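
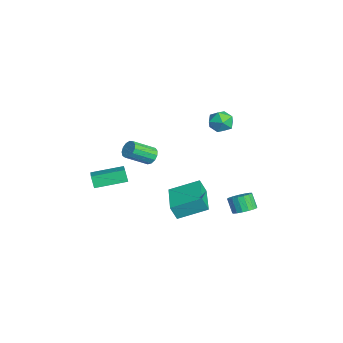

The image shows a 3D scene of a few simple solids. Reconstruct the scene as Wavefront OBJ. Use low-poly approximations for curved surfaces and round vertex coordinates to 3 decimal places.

v -4.318 -4.576 -2.443
v -4.707 -4.709 -1.688
v -4.313 -2.607 -2.092
v -4.703 -2.74 -1.338
v -2.517 -4.74 -1.542
v -2.907 -4.873 -0.788
v -2.513 -2.771 -1.192
v -2.902 -2.904 -0.437
v -2.273 2.448 3.646
v -1.814 3.153 3.781
v -1.266 1.687 4.199
v -0.807 2.392 4.334
v -1.518 2.254 4.783
v -2.14 2.724 4.44
v -0.94 2.116 3.54
v -1.562 2.586 3.197
v -0.99 2.947 3.715
v -1.348 3.033 4.483
v -1.732 1.807 3.497
v -2.09 1.893 4.265
v -1.842 3.969 -3.986
v -1.346 3.42 -3.816
v -1.901 3.201 -2.904
v -2.398 3.751 -3.074
v -1.205 3.716 -3.659
v -1.76 3.497 -2.747
v -1.21 4.071 -3.577
v -1.765 3.852 -2.665
v -1.36 4.402 -3.589
v -1.915 4.183 -2.677
v -1.621 4.634 -3.692
v -2.176 4.415 -2.779
v -1.932 4.714 -3.862
v -2.487 4.495 -2.95
v -2.223 4.623 -4.061
v -2.778 4.404 -3.148
v -2.427 4.383 -4.242
v -2.982 4.164 -3.33
v -2.496 4.048 -4.365
v -3.052 3.829 -3.453
v -2.417 3.695 -4.401
v -2.972 3.476 -3.489
v -2.205 3.405 -4.342
v -2.76 3.186 -3.43
v -1.911 3.244 -4.202
v -2.466 3.025 -3.289
v -1.601 3.249 -4.012
v -2.156 3.031 -3.099
v -1.488 -0.184 -2.375
v -1.52 -0.574 -1.444
v -1.276 1.583 -1.627
v -1.308 1.193 -0.696
v 0.688 -0.433 -2.404
v 0.656 -0.823 -1.473
v 0.9 1.334 -1.656
v 0.868 0.944 -0.725
v -2.484 -1.446 0.889
v -2.038 -1.142 1.194
v -1.75 -2.47 2.095
v -2.196 -2.774 1.791
v -2.334 -1.086 1.371
v -2.045 -2.414 2.273
v -2.678 -1.145 1.396
v -2.389 -2.472 2.297
v -2.96 -1.299 1.259
v -2.671 -2.626 2.16
v -3.091 -1.5 1.005
v -2.802 -2.827 1.906
v -3.03 -1.684 0.715
v -2.741 -3.011 1.616
v -2.795 -1.792 0.479
v -2.507 -3.12 1.381
v -2.462 -1.791 0.375
v -2.173 -3.118 1.276
v -2.136 -1.68 0.433
v -1.847 -3.008 1.334
v -1.92 -1.495 0.637
v -1.632 -2.823 1.538
v -1.884 -1.295 0.92
v -1.595 -2.622 1.821
f 2 4 1
f 5 2 1
f 1 4 3
f 3 5 1
f 2 8 4
f 6 2 5
f 6 8 2
f 4 8 3
f 7 5 3
f 3 8 7
f 7 6 5
f 8 6 7
f 9 20 14
f 9 14 10
f 9 10 16
f 9 16 19
f 9 19 20
f 10 14 18
f 14 20 13
f 20 19 11
f 19 16 15
f 16 10 17
f 12 18 13
f 12 13 11
f 12 11 15
f 12 15 17
f 12 17 18
f 13 18 14
f 11 13 20
f 15 11 19
f 17 15 16
f 18 17 10
f 22 21 25
f 22 25 23
f 23 25 26
f 23 26 24
f 25 21 27
f 25 27 26
f 26 27 28
f 26 28 24
f 27 21 29
f 27 29 28
f 28 29 30
f 28 30 24
f 29 21 31
f 29 31 30
f 30 31 32
f 30 32 24
f 31 21 33
f 31 33 32
f 32 33 34
f 32 34 24
f 33 21 35
f 33 35 34
f 34 35 36
f 34 36 24
f 35 21 37
f 35 37 36
f 36 37 38
f 36 38 24
f 37 21 39
f 37 39 38
f 38 39 40
f 38 40 24
f 39 21 41
f 39 41 40
f 40 41 42
f 40 42 24
f 41 21 43
f 41 43 42
f 42 43 44
f 42 44 24
f 43 21 45
f 43 45 44
f 44 45 46
f 44 46 24
f 45 21 47
f 45 47 46
f 46 47 48
f 46 48 24
f 47 21 22
f 47 22 48
f 48 22 23
f 48 23 24
f 50 52 49
f 53 50 49
f 49 52 51
f 51 53 49
f 50 56 52
f 54 50 53
f 54 56 50
f 52 56 51
f 55 53 51
f 51 56 55
f 55 54 53
f 56 54 55
f 58 57 61
f 58 61 59
f 59 61 62
f 59 62 60
f 61 57 63
f 61 63 62
f 62 63 64
f 62 64 60
f 63 57 65
f 63 65 64
f 64 65 66
f 64 66 60
f 65 57 67
f 65 67 66
f 66 67 68
f 66 68 60
f 67 57 69
f 67 69 68
f 68 69 70
f 68 70 60
f 69 57 71
f 69 71 70
f 70 71 72
f 70 72 60
f 71 57 73
f 71 73 72
f 72 73 74
f 72 74 60
f 73 57 75
f 73 75 74
f 74 75 76
f 74 76 60
f 75 57 77
f 75 77 76
f 76 77 78
f 76 78 60
f 77 57 79
f 77 79 78
f 78 79 80
f 78 80 60
f 79 57 58
f 79 58 80
f 80 58 59
f 80 59 60



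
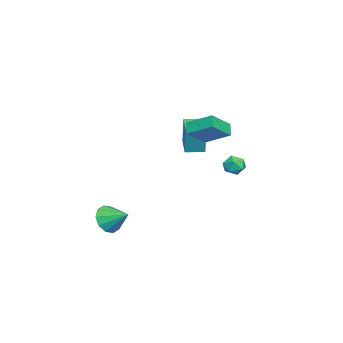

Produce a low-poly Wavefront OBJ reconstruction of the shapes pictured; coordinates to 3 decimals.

v -3.45 -0.131 1.473
v -3.119 0.015 3.379
v -3.863 0.974 1.46
v -3.533 1.12 3.366
v -1.967 0.42 1.174
v -1.637 0.566 3.08
v -2.381 1.525 1.161
v -2.05 1.671 3.067
v -0.401 2.05 2.666
v -1.033 1.846 3.289
v -0.115 3.613 3.467
v -0.747 3.41 4.09
v 0.827 1.31 3.67
v 0.195 1.107 4.293
v 1.113 2.874 4.471
v 0.481 2.67 5.094
v 0.661 -3.38 -3.597
v 1.485 -3.305 -4.243
v 1.099 -2.04 -2.883
v 0.986 -2.995 -4.518
v 0.362 -2.832 -4.442
v -0.147 -2.878 -4.042
v -0.348 -3.116 -3.473
v -0.163 -3.455 -2.951
v 0.336 -3.765 -2.676
v 0.96 -3.928 -2.753
v 1.469 -3.881 -3.152
v 1.67 -3.643 -3.721
v -1.246 4.224 0.647
v -0.499 4.221 0.766
v -1.301 3.039 0.954
v -0.554 3.036 1.073
v -1.009 3.419 1.54
v -0.976 4.152 1.35
v -0.824 3.108 0.37
v -0.791 3.841 0.18
v -0.238 3.531 0.595
v -0.352 3.723 1.318
v -1.448 3.537 0.402
v -1.562 3.729 1.125
f 2 4 1
f 5 2 1
f 1 4 3
f 3 5 1
f 2 8 4
f 6 2 5
f 6 8 2
f 4 8 3
f 7 5 3
f 3 8 7
f 7 6 5
f 8 6 7
f 10 12 9
f 13 10 9
f 9 12 11
f 11 13 9
f 10 16 12
f 14 10 13
f 14 16 10
f 12 16 11
f 15 13 11
f 11 16 15
f 15 14 13
f 16 14 15
f 18 17 20
f 18 20 19
f 20 17 21
f 20 21 19
f 21 17 22
f 21 22 19
f 22 17 23
f 22 23 19
f 23 17 24
f 23 24 19
f 24 17 25
f 24 25 19
f 25 17 26
f 25 26 19
f 26 17 27
f 26 27 19
f 27 17 28
f 27 28 19
f 28 17 18
f 28 18 19
f 29 40 34
f 29 34 30
f 29 30 36
f 29 36 39
f 29 39 40
f 30 34 38
f 34 40 33
f 40 39 31
f 39 36 35
f 36 30 37
f 32 38 33
f 32 33 31
f 32 31 35
f 32 35 37
f 32 37 38
f 33 38 34
f 31 33 40
f 35 31 39
f 37 35 36
f 38 37 30



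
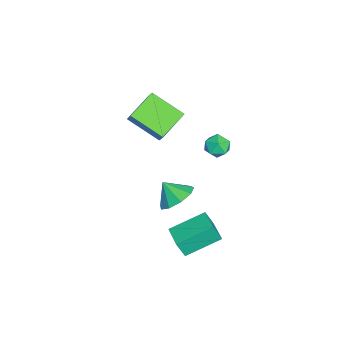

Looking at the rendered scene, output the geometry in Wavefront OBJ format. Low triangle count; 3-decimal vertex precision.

v -2.321 -1.227 0.738
v -3.78 -0.287 1.485
v -1.703 0.561 -0.305
v -3.163 1.501 0.442
v -1.697 -0.941 1.598
v -3.157 -0.001 2.345
v -1.08 0.847 0.555
v -2.539 1.787 1.302
v 2.197 1.986 -4.957
v 2.321 1.551 -3.9
v 1.36 3.781 -4.121
v 1.484 3.347 -3.064
v 3.496 2.553 -4.876
v 3.62 2.119 -3.819
v 2.659 4.349 -4.04
v 2.783 3.914 -2.983
v 1.895 4.593 3.408
v 2.39 4.051 3.633
v 1.53 3.869 2.467
v 2.025 3.327 2.692
v 1.409 3.487 3.121
v 1.635 3.934 3.703
v 2.285 3.986 2.397
v 2.511 4.433 2.979
v 2.631 3.676 3.008
v 2.089 3.367 3.456
v 1.831 4.553 2.644
v 1.289 4.244 3.092
v 3.186 2.089 -0.265
v 4.052 2.407 0.278
v 2.894 1.331 0.645
v 3.48 2.831 0.447
v 2.771 2.908 0.283
v 2.256 2.602 -0.137
v 2.176 2.056 -0.617
v 2.569 1.525 -0.933
v 3.251 1.258 -0.936
v 3.902 1.38 -0.625
v 4.218 1.834 -0.146
f 2 4 1
f 5 2 1
f 1 4 3
f 3 5 1
f 2 8 4
f 6 2 5
f 6 8 2
f 4 8 3
f 7 5 3
f 3 8 7
f 7 6 5
f 8 6 7
f 10 12 9
f 13 10 9
f 9 12 11
f 11 13 9
f 10 16 12
f 14 10 13
f 14 16 10
f 12 16 11
f 15 13 11
f 11 16 15
f 15 14 13
f 16 14 15
f 17 28 22
f 17 22 18
f 17 18 24
f 17 24 27
f 17 27 28
f 18 22 26
f 22 28 21
f 28 27 19
f 27 24 23
f 24 18 25
f 20 26 21
f 20 21 19
f 20 19 23
f 20 23 25
f 20 25 26
f 21 26 22
f 19 21 28
f 23 19 27
f 25 23 24
f 26 25 18
f 30 29 32
f 30 32 31
f 32 29 33
f 32 33 31
f 33 29 34
f 33 34 31
f 34 29 35
f 34 35 31
f 35 29 36
f 35 36 31
f 36 29 37
f 36 37 31
f 37 29 38
f 37 38 31
f 38 29 39
f 38 39 31
f 39 29 30
f 39 30 31



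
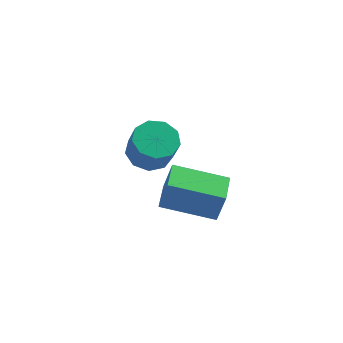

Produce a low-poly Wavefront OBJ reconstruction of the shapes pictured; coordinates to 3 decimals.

v 0.392 1.6 -0.954
v 0.903 1.001 -1.324
v 1.139 0.48 -0.157
v 0.628 1.08 0.214
v 1.224 1.48 -1.176
v 1.46 0.959 -0.009
v 1.157 2.014 -0.924
v 1.393 1.493 0.244
v 0.731 2.355 -0.685
v 0.967 1.834 0.482
v 0.147 2.343 -0.573
v 0.383 1.822 0.595
v -0.323 1.984 -0.638
v -0.087 1.463 0.529
v -0.458 1.445 -0.851
v -0.222 0.924 0.316
v -0.195 0.979 -1.112
v 0.041 0.458 0.055
v 0.342 0.804 -1.299
v 0.578 0.283 -0.132
v 0.528 -2.907 0.259
v 0.819 -2.987 1.472
v 0.74 -1.787 0.282
v 1.031 -1.867 1.495
v 2.409 -3.253 -0.215
v 2.7 -3.333 0.998
v 2.621 -2.133 -0.192
v 2.912 -2.213 1.021
f 2 1 5
f 2 5 3
f 3 5 6
f 3 6 4
f 5 1 7
f 5 7 6
f 6 7 8
f 6 8 4
f 7 1 9
f 7 9 8
f 8 9 10
f 8 10 4
f 9 1 11
f 9 11 10
f 10 11 12
f 10 12 4
f 11 1 13
f 11 13 12
f 12 13 14
f 12 14 4
f 13 1 15
f 13 15 14
f 14 15 16
f 14 16 4
f 15 1 17
f 15 17 16
f 16 17 18
f 16 18 4
f 17 1 19
f 17 19 18
f 18 19 20
f 18 20 4
f 19 1 2
f 19 2 20
f 20 2 3
f 20 3 4
f 22 24 21
f 25 22 21
f 21 24 23
f 23 25 21
f 22 28 24
f 26 22 25
f 26 28 22
f 24 28 23
f 27 25 23
f 23 28 27
f 27 26 25
f 28 26 27



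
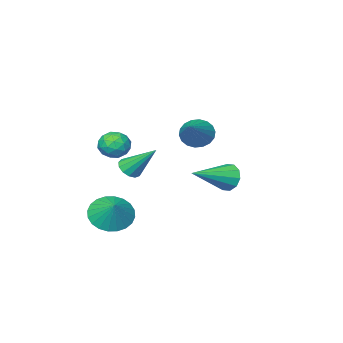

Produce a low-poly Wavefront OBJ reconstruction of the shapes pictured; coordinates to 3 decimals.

v 0.869 0.885 -1.591
v 1.439 0.881 -1.372
v 0.371 2.095 -0.269
v 1.427 1.132 -1.606
v 1.238 1.305 -1.836
v 0.932 1.345 -1.988
v 0.606 1.239 -2.013
v 0.364 1.02 -1.905
v 0.282 0.759 -1.697
v 0.386 0.538 -1.456
v 0.644 0.427 -1.257
v 0.973 0.462 -1.165
v 1.27 0.631 -1.208
v -3.712 2.052 -2.965
v -3.461 2.454 -3.585
v -1.688 1.948 -2.215
v -3.573 2.77 -3.238
v -3.738 2.811 -2.787
v -3.893 2.563 -2.404
v -3.978 2.12 -2.235
v -3.962 1.651 -2.345
v -3.85 1.335 -2.691
v -3.685 1.293 -3.142
v -3.53 1.541 -3.525
v -3.445 1.985 -3.694
v -0.849 3.333 0.784
v -0.35 3.275 0.187
v 0.569 4.507 1.856
v -0.529 3.562 0.11
v -0.772 3.804 0.167
v -1.03 3.952 0.346
v -1.252 3.977 0.611
v -1.394 3.875 0.911
v -1.428 3.666 1.186
v -1.348 3.39 1.381
v -1.168 3.103 1.458
v -0.925 2.862 1.401
v -0.667 2.714 1.223
v -0.445 2.688 0.957
v -0.303 2.79 0.657
v -0.269 3 0.383
v 2.2 1.317 -3.809
v 3.019 1.536 -4.394
v 2.62 2.143 -2.911
v 2.755 1.811 -4.523
v 2.406 2.01 -4.543
v 2.027 2.104 -4.451
v 1.673 2.078 -4.261
v 1.4 1.937 -4.003
v 1.248 1.701 -3.715
v 1.241 1.407 -3.442
v 1.38 1.099 -3.224
v 1.644 0.824 -3.095
v 1.993 0.625 -3.075
v 2.372 0.531 -3.167
v 2.726 0.557 -3.356
v 2.999 0.698 -3.615
v 3.151 0.934 -3.903
v 3.158 1.228 -4.176
v 2.067 2.136 -0.083
v 2.441 2.619 0.365
v 2.439 1.201 0.615
v 2.813 1.684 1.063
v 2.056 1.683 1.055
v 1.826 2.261 0.624
v 3.054 1.559 0.356
v 2.824 2.137 -0.075
v 3.051 2.262 0.636
v 2.434 2.339 1.068
v 2.446 1.481 -0.088
v 1.829 1.558 0.344
v 2.221 2.46 0.08
v 2.659 1.36 0.9
v 2.214 1.36 0.896
v 2.434 1.643 1.159
v 1.86 2.249 0.232
v 2.079 2.533 0.496
v 1.853 1.983 0.901
v 2.801 1.287 0.484
v 3.02 1.571 0.748
v 2.446 2.177 -0.179
v 2.666 2.46 0.084
v 3.027 1.837 0.079
v 2.799 2.534 0.503
v 3.018 1.984 0.913
v 3.16 1.911 0.497
v 3.025 2.251 0.244
v 2.437 2.579 0.757
v 2.656 2.029 1.167
v 2.211 2.028 1.162
v 2.075 2.368 0.909
v 2.795 2.369 0.916
v 2.224 1.791 -0.187
v 2.443 1.241 0.223
v 2.805 1.452 0.071
v 2.669 1.792 -0.182
v 1.862 1.836 0.067
v 2.081 1.286 0.477
v 1.855 1.569 0.736
v 1.72 1.909 0.483
v 2.085 1.451 0.064
f 2 1 4
f 2 4 3
f 4 1 5
f 4 5 3
f 5 1 6
f 5 6 3
f 6 1 7
f 6 7 3
f 7 1 8
f 7 8 3
f 8 1 9
f 8 9 3
f 9 1 10
f 9 10 3
f 10 1 11
f 10 11 3
f 11 1 12
f 11 12 3
f 12 1 13
f 12 13 3
f 13 1 2
f 13 2 3
f 15 14 17
f 15 17 16
f 17 14 18
f 17 18 16
f 18 14 19
f 18 19 16
f 19 14 20
f 19 20 16
f 20 14 21
f 20 21 16
f 21 14 22
f 21 22 16
f 22 14 23
f 22 23 16
f 23 14 24
f 23 24 16
f 24 14 25
f 24 25 16
f 25 14 15
f 25 15 16
f 27 26 29
f 27 29 28
f 29 26 30
f 29 30 28
f 30 26 31
f 30 31 28
f 31 26 32
f 31 32 28
f 32 26 33
f 32 33 28
f 33 26 34
f 33 34 28
f 34 26 35
f 34 35 28
f 35 26 36
f 35 36 28
f 36 26 37
f 36 37 28
f 37 26 38
f 37 38 28
f 38 26 39
f 38 39 28
f 39 26 40
f 39 40 28
f 40 26 41
f 40 41 28
f 41 26 27
f 41 27 28
f 43 42 45
f 43 45 44
f 45 42 46
f 45 46 44
f 46 42 47
f 46 47 44
f 47 42 48
f 47 48 44
f 48 42 49
f 48 49 44
f 49 42 50
f 49 50 44
f 50 42 51
f 50 51 44
f 51 42 52
f 51 52 44
f 52 42 53
f 52 53 44
f 53 42 54
f 53 54 44
f 54 42 55
f 54 55 44
f 55 42 56
f 55 56 44
f 56 42 57
f 56 57 44
f 57 42 58
f 57 58 44
f 58 42 59
f 58 59 44
f 59 42 43
f 59 43 44
f 60 97 76
f 97 71 100
f 76 100 65
f 97 100 76
f 60 76 72
f 76 65 77
f 72 77 61
f 76 77 72
f 60 72 81
f 72 61 82
f 81 82 67
f 72 82 81
f 60 81 93
f 81 67 96
f 93 96 70
f 81 96 93
f 60 93 97
f 93 70 101
f 97 101 71
f 93 101 97
f 61 77 88
f 77 65 91
f 88 91 69
f 77 91 88
f 65 100 78
f 100 71 99
f 78 99 64
f 100 99 78
f 71 101 98
f 101 70 94
f 98 94 62
f 101 94 98
f 70 96 95
f 96 67 83
f 95 83 66
f 96 83 95
f 67 82 87
f 82 61 84
f 87 84 68
f 82 84 87
f 63 89 75
f 89 69 90
f 75 90 64
f 89 90 75
f 63 75 73
f 75 64 74
f 73 74 62
f 75 74 73
f 63 73 80
f 73 62 79
f 80 79 66
f 73 79 80
f 63 80 85
f 80 66 86
f 85 86 68
f 80 86 85
f 63 85 89
f 85 68 92
f 89 92 69
f 85 92 89
f 64 90 78
f 90 69 91
f 78 91 65
f 90 91 78
f 62 74 98
f 74 64 99
f 98 99 71
f 74 99 98
f 66 79 95
f 79 62 94
f 95 94 70
f 79 94 95
f 68 86 87
f 86 66 83
f 87 83 67
f 86 83 87
f 69 92 88
f 92 68 84
f 88 84 61
f 92 84 88



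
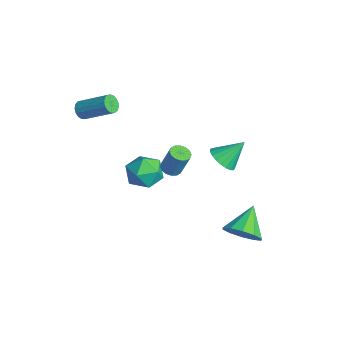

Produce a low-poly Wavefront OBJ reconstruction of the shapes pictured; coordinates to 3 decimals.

v -2.801 -3.442 1.42
v -2.388 -3.589 1.158
v -1.426 -2.484 2.059
v -1.839 -2.338 2.32
v -2.478 -3.404 1.027
v -1.516 -2.299 1.928
v -2.642 -3.227 0.986
v -1.679 -2.123 1.886
v -2.842 -3.1 1.044
v -1.88 -1.995 1.944
v -3.033 -3.052 1.188
v -2.07 -1.947 2.088
v -3.171 -3.093 1.385
v -2.208 -1.988 2.286
v -3.224 -3.214 1.59
v -2.261 -2.109 2.491
v -3.18 -3.387 1.756
v -2.218 -2.282 2.657
v -3.05 -3.573 1.845
v -2.087 -2.468 2.746
v -2.862 -3.729 1.837
v -1.9 -2.624 2.738
v -2.661 -3.82 1.733
v -1.699 -2.715 2.633
v -2.492 -3.824 1.557
v -1.529 -2.719 2.458
v -2.393 -3.741 1.35
v -1.431 -2.636 2.25
v -0.757 2.565 -2.145
v -0.093 2.233 -1.873
v -0.663 3.595 -1.115
v 0.023 2.445 -2.096
v 0.004 2.678 -2.327
v -0.147 2.891 -2.527
v -0.403 3.048 -2.66
v -0.72 3.121 -2.705
v -1.043 3.098 -2.653
v -1.317 2.982 -2.512
v -1.494 2.795 -2.309
v -1.544 2.568 -2.077
v -1.457 2.34 -1.857
v -1.249 2.151 -1.686
v -0.956 2.033 -1.595
v -0.629 2.008 -1.599
v -0.323 2.079 -1.698
v 0.287 -0.279 -1.078
v 0.625 0.059 -1.256
v 0.951 0.396 -0.001
v 0.613 0.059 0.178
v 0.399 0.194 -1.234
v 0.725 0.531 0.021
v 0.143 0.202 -1.169
v 0.469 0.539 0.086
v -0.074 0.081 -1.08
v 0.252 0.419 0.175
v -0.195 -0.136 -0.991
v 0.131 0.202 0.264
v -0.186 -0.391 -0.924
v 0.14 -0.054 0.331
v -0.051 -0.616 -0.899
v 0.275 -0.279 0.356
v 0.175 -0.751 -0.921
v 0.501 -0.414 0.334
v 0.431 -0.759 -0.986
v 0.757 -0.422 0.269
v 0.648 -0.639 -1.075
v 0.974 -0.301 0.18
v 0.769 -0.422 -1.164
v 1.095 -0.084 0.091
v 0.76 -0.166 -1.231
v 1.086 0.171 0.024
v 3.497 1.941 -3.687
v 4.244 2.232 -3.177
v 2.523 2.839 -2.773
v 4.172 2.607 -3.622
v 3.842 2.728 -4.093
v 3.38 2.547 -4.408
v 2.964 2.136 -4.448
v 2.751 1.65 -4.197
v 2.823 1.275 -3.751
v 3.153 1.154 -3.28
v 3.615 1.334 -2.965
v 4.031 1.746 -2.925
v -1.871 0.087 -3.746
v -1.499 -0.296 -2.889
v -2.941 -1.144 -3.831
v -2.569 -1.527 -2.974
v -3.089 -0.662 -2.957
v -2.428 0.099 -2.904
v -2.012 -1.539 -3.816
v -1.351 -0.778 -3.763
v -1.586 -1.301 -2.932
v -2.252 -0.758 -2.401
v -2.188 -0.682 -4.319
v -2.854 -0.139 -3.788
f 2 1 5
f 2 5 3
f 3 5 6
f 3 6 4
f 5 1 7
f 5 7 6
f 6 7 8
f 6 8 4
f 7 1 9
f 7 9 8
f 8 9 10
f 8 10 4
f 9 1 11
f 9 11 10
f 10 11 12
f 10 12 4
f 11 1 13
f 11 13 12
f 12 13 14
f 12 14 4
f 13 1 15
f 13 15 14
f 14 15 16
f 14 16 4
f 15 1 17
f 15 17 16
f 16 17 18
f 16 18 4
f 17 1 19
f 17 19 18
f 18 19 20
f 18 20 4
f 19 1 21
f 19 21 20
f 20 21 22
f 20 22 4
f 21 1 23
f 21 23 22
f 22 23 24
f 22 24 4
f 23 1 25
f 23 25 24
f 24 25 26
f 24 26 4
f 25 1 27
f 25 27 26
f 26 27 28
f 26 28 4
f 27 1 2
f 27 2 28
f 28 2 3
f 28 3 4
f 30 29 32
f 30 32 31
f 32 29 33
f 32 33 31
f 33 29 34
f 33 34 31
f 34 29 35
f 34 35 31
f 35 29 36
f 35 36 31
f 36 29 37
f 36 37 31
f 37 29 38
f 37 38 31
f 38 29 39
f 38 39 31
f 39 29 40
f 39 40 31
f 40 29 41
f 40 41 31
f 41 29 42
f 41 42 31
f 42 29 43
f 42 43 31
f 43 29 44
f 43 44 31
f 44 29 45
f 44 45 31
f 45 29 30
f 45 30 31
f 47 46 50
f 47 50 48
f 48 50 51
f 48 51 49
f 50 46 52
f 50 52 51
f 51 52 53
f 51 53 49
f 52 46 54
f 52 54 53
f 53 54 55
f 53 55 49
f 54 46 56
f 54 56 55
f 55 56 57
f 55 57 49
f 56 46 58
f 56 58 57
f 57 58 59
f 57 59 49
f 58 46 60
f 58 60 59
f 59 60 61
f 59 61 49
f 60 46 62
f 60 62 61
f 61 62 63
f 61 63 49
f 62 46 64
f 62 64 63
f 63 64 65
f 63 65 49
f 64 46 66
f 64 66 65
f 65 66 67
f 65 67 49
f 66 46 68
f 66 68 67
f 67 68 69
f 67 69 49
f 68 46 70
f 68 70 69
f 69 70 71
f 69 71 49
f 70 46 47
f 70 47 71
f 71 47 48
f 71 48 49
f 73 72 75
f 73 75 74
f 75 72 76
f 75 76 74
f 76 72 77
f 76 77 74
f 77 72 78
f 77 78 74
f 78 72 79
f 78 79 74
f 79 72 80
f 79 80 74
f 80 72 81
f 80 81 74
f 81 72 82
f 81 82 74
f 82 72 83
f 82 83 74
f 83 72 73
f 83 73 74
f 84 95 89
f 84 89 85
f 84 85 91
f 84 91 94
f 84 94 95
f 85 89 93
f 89 95 88
f 95 94 86
f 94 91 90
f 91 85 92
f 87 93 88
f 87 88 86
f 87 86 90
f 87 90 92
f 87 92 93
f 88 93 89
f 86 88 95
f 90 86 94
f 92 90 91
f 93 92 85



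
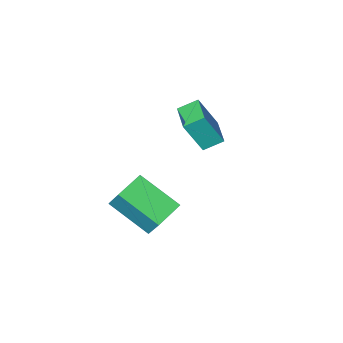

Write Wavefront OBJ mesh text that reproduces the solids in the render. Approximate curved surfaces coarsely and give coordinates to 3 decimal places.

v -2.67 0.333 -2.043
v -1.935 0.019 -0.531
v -2.065 1.64 -2.065
v -1.33 1.326 -0.554
v -1.91 -0.026 -2.486
v -1.175 -0.34 -0.975
v -1.305 1.281 -2.509
v -0.57 0.967 -0.997
v 2.504 1.944 -2.39
v 2.512 2.649 -1.383
v 1.73 3.475 -3.456
v 1.738 4.181 -2.448
v 3.742 2.359 -2.692
v 3.75 3.065 -1.684
v 2.968 3.891 -3.757
v 2.976 4.596 -2.75
f 2 4 1
f 5 2 1
f 1 4 3
f 3 5 1
f 2 8 4
f 6 2 5
f 6 8 2
f 4 8 3
f 7 5 3
f 3 8 7
f 7 6 5
f 8 6 7
f 10 12 9
f 13 10 9
f 9 12 11
f 11 13 9
f 10 16 12
f 14 10 13
f 14 16 10
f 12 16 11
f 15 13 11
f 11 16 15
f 15 14 13
f 16 14 15



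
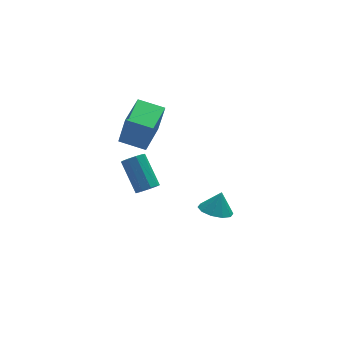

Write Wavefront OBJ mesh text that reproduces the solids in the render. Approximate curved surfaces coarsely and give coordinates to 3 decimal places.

v 3.161 1.363 -3.531
v 3.658 2.161 -3.901
v 3.599 1.657 -2.309
v 3.085 2.348 -3.74
v 2.54 2.159 -3.5
v 2.233 1.666 -3.271
v 2.281 1.057 -3.142
v 2.665 0.565 -3.161
v 3.238 0.378 -3.321
v 3.782 0.567 -3.561
v 4.089 1.06 -3.79
v 4.042 1.669 -3.92
v -1.051 -0.086 0.713
v -0.376 -0.041 0.846
v -0.753 1.51 2.24
v -1.429 1.466 2.107
v -0.49 0.249 0.492
v -0.867 1.801 1.886
v -0.867 0.383 0.241
v -1.244 1.934 1.636
v -1.33 0.297 0.211
v -1.708 1.849 1.606
v -1.663 0.032 0.416
v -2.04 1.584 1.811
v -1.71 -0.288 0.759
v -2.087 1.264 2.154
v -1.448 -0.513 1.081
v -1.825 1.038 2.476
v -1.001 -0.539 1.23
v -1.378 1.012 2.625
v -0.578 -0.352 1.137
v -0.955 1.199 2.532
v -2.035 2.101 3.119
v -1.707 1.839 5.033
v -0.888 3.836 3.159
v -0.56 3.574 5.074
v -0.76 1.266 2.786
v -0.432 1.004 4.701
v 0.387 3.001 2.827
v 0.715 2.739 4.741
f 2 1 4
f 2 4 3
f 4 1 5
f 4 5 3
f 5 1 6
f 5 6 3
f 6 1 7
f 6 7 3
f 7 1 8
f 7 8 3
f 8 1 9
f 8 9 3
f 9 1 10
f 9 10 3
f 10 1 11
f 10 11 3
f 11 1 12
f 11 12 3
f 12 1 2
f 12 2 3
f 14 13 17
f 14 17 15
f 15 17 18
f 15 18 16
f 17 13 19
f 17 19 18
f 18 19 20
f 18 20 16
f 19 13 21
f 19 21 20
f 20 21 22
f 20 22 16
f 21 13 23
f 21 23 22
f 22 23 24
f 22 24 16
f 23 13 25
f 23 25 24
f 24 25 26
f 24 26 16
f 25 13 27
f 25 27 26
f 26 27 28
f 26 28 16
f 27 13 29
f 27 29 28
f 28 29 30
f 28 30 16
f 29 13 31
f 29 31 30
f 30 31 32
f 30 32 16
f 31 13 14
f 31 14 32
f 32 14 15
f 32 15 16
f 34 36 33
f 37 34 33
f 33 36 35
f 35 37 33
f 34 40 36
f 38 34 37
f 38 40 34
f 36 40 35
f 39 37 35
f 35 40 39
f 39 38 37
f 40 38 39



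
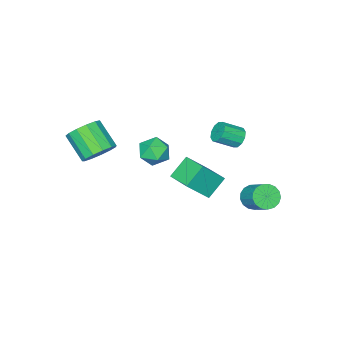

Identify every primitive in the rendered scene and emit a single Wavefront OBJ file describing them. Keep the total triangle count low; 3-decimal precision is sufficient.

v 0.232 -2.663 0.09
v 0.798 -3.054 0.885
v -1.178 -2.786 1.035
v -0.612 -3.177 1.83
v -0.497 -2.171 1.547
v 0.375 -2.095 0.963
v -0.755 -3.745 0.957
v 0.117 -3.669 0.373
v 0.189 -3.723 1.421
v 0.348 -2.75 1.785
v -0.728 -3.09 0.135
v -0.569 -2.117 0.499
v -3.688 0.268 1.968
v -3.315 0.883 2.001
v -2.298 0.227 2.725
v -2.672 -0.388 2.692
v -3.581 0.864 2.357
v -2.564 0.208 3.081
v -3.888 0.618 2.565
v -2.871 -0.039 3.289
v -4.118 0.238 2.545
v -3.102 -0.419 3.269
v -4.185 -0.131 2.304
v -3.168 -0.787 3.028
v -4.062 -0.347 1.935
v -3.045 -1.003 2.659
v -3.796 -0.328 1.579
v -2.779 -0.984 2.303
v -3.489 -0.081 1.371
v -2.472 -0.738 2.095
v -3.258 0.299 1.391
v -2.242 -0.358 2.115
v -3.192 0.667 1.632
v -2.175 0.011 2.356
v 4.022 -2.858 3.138
v 5.079 -2.838 3.303
v 4.915 -4.322 4.527
v 3.858 -4.342 4.362
v 4.835 -2.471 3.715
v 4.672 -3.955 4.939
v 4.334 -2.228 3.944
v 4.17 -3.711 5.168
v 3.733 -2.184 3.917
v 3.57 -3.667 5.141
v 3.224 -2.354 3.643
v 3.061 -3.838 4.866
v 2.968 -2.685 3.208
v 2.805 -4.168 4.432
v 3.047 -3.07 2.751
v 2.884 -4.554 3.975
v 3.435 -3.388 2.417
v 3.272 -4.872 3.641
v 4.009 -3.538 2.312
v 3.846 -5.022 3.536
v 4.588 -3.472 2.469
v 4.425 -4.956 3.693
v 4.986 -3.211 2.839
v 4.823 -4.695 4.063
v -3.163 2.036 -1.927
v -2.582 1.535 -1.538
v -2.156 2.863 -0.465
v -2.737 3.364 -0.853
v -2.37 1.714 -1.843
v -1.944 3.042 -0.769
v -2.34 1.966 -2.167
v -1.914 3.294 -1.093
v -2.499 2.234 -2.436
v -2.073 3.562 -1.362
v -2.809 2.457 -2.588
v -2.383 3.785 -1.515
v -3.201 2.583 -2.589
v -2.775 3.911 -1.516
v -3.584 2.584 -2.438
v -3.158 3.912 -1.365
v -3.871 2.46 -2.17
v -3.445 3.788 -1.097
v -3.995 2.238 -1.846
v -3.569 3.566 -0.773
v -3.929 1.97 -1.541
v -3.503 3.298 -0.468
v -3.687 1.717 -1.324
v -3.261 3.045 -0.251
v -3.326 1.537 -1.245
v -2.899 2.865 -0.172
v -2.927 1.472 -1.322
v -2.5 2.8 -0.249
v 0.545 0.815 0.339
v -0.61 0.893 1.37
v 0.861 2.376 0.574
v -0.294 2.454 1.605
v 1.794 0.346 1.775
v 0.639 0.424 2.806
v 2.11 1.907 2.01
v 0.955 1.985 3.041
f 1 12 6
f 1 6 2
f 1 2 8
f 1 8 11
f 1 11 12
f 2 6 10
f 6 12 5
f 12 11 3
f 11 8 7
f 8 2 9
f 4 10 5
f 4 5 3
f 4 3 7
f 4 7 9
f 4 9 10
f 5 10 6
f 3 5 12
f 7 3 11
f 9 7 8
f 10 9 2
f 14 13 17
f 14 17 15
f 15 17 18
f 15 18 16
f 17 13 19
f 17 19 18
f 18 19 20
f 18 20 16
f 19 13 21
f 19 21 20
f 20 21 22
f 20 22 16
f 21 13 23
f 21 23 22
f 22 23 24
f 22 24 16
f 23 13 25
f 23 25 24
f 24 25 26
f 24 26 16
f 25 13 27
f 25 27 26
f 26 27 28
f 26 28 16
f 27 13 29
f 27 29 28
f 28 29 30
f 28 30 16
f 29 13 31
f 29 31 30
f 30 31 32
f 30 32 16
f 31 13 33
f 31 33 32
f 32 33 34
f 32 34 16
f 33 13 14
f 33 14 34
f 34 14 15
f 34 15 16
f 36 35 39
f 36 39 37
f 37 39 40
f 37 40 38
f 39 35 41
f 39 41 40
f 40 41 42
f 40 42 38
f 41 35 43
f 41 43 42
f 42 43 44
f 42 44 38
f 43 35 45
f 43 45 44
f 44 45 46
f 44 46 38
f 45 35 47
f 45 47 46
f 46 47 48
f 46 48 38
f 47 35 49
f 47 49 48
f 48 49 50
f 48 50 38
f 49 35 51
f 49 51 50
f 50 51 52
f 50 52 38
f 51 35 53
f 51 53 52
f 52 53 54
f 52 54 38
f 53 35 55
f 53 55 54
f 54 55 56
f 54 56 38
f 55 35 57
f 55 57 56
f 56 57 58
f 56 58 38
f 57 35 36
f 57 36 58
f 58 36 37
f 58 37 38
f 60 59 63
f 60 63 61
f 61 63 64
f 61 64 62
f 63 59 65
f 63 65 64
f 64 65 66
f 64 66 62
f 65 59 67
f 65 67 66
f 66 67 68
f 66 68 62
f 67 59 69
f 67 69 68
f 68 69 70
f 68 70 62
f 69 59 71
f 69 71 70
f 70 71 72
f 70 72 62
f 71 59 73
f 71 73 72
f 72 73 74
f 72 74 62
f 73 59 75
f 73 75 74
f 74 75 76
f 74 76 62
f 75 59 77
f 75 77 76
f 76 77 78
f 76 78 62
f 77 59 79
f 77 79 78
f 78 79 80
f 78 80 62
f 79 59 81
f 79 81 80
f 80 81 82
f 80 82 62
f 81 59 83
f 81 83 82
f 82 83 84
f 82 84 62
f 83 59 85
f 83 85 84
f 84 85 86
f 84 86 62
f 85 59 60
f 85 60 86
f 86 60 61
f 86 61 62
f 88 90 87
f 91 88 87
f 87 90 89
f 89 91 87
f 88 94 90
f 92 88 91
f 92 94 88
f 90 94 89
f 93 91 89
f 89 94 93
f 93 92 91
f 94 92 93



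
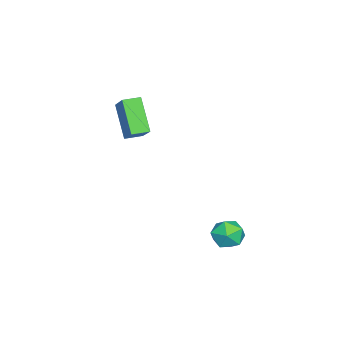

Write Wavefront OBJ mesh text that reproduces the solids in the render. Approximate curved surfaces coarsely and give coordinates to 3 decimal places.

v 1.167 2.759 0.62
v 1.788 2.286 0.506
v 0.472 2.034 -0.166
v 1.093 1.561 -0.28
v 0.731 1.577 0.421
v 1.161 2.025 0.907
v 1.099 2.295 -0.567
v 1.529 2.743 -0.081
v 1.746 1.999 -0.227
v 1.519 1.555 0.384
v 0.741 2.765 -0.044
v 0.514 2.321 0.567
v -3.401 -2.717 2.448
v -4.31 -3.387 3.9
v -2.313 -2.056 3.434
v -3.223 -2.726 4.887
v -2.957 -3.394 2.413
v -3.867 -4.064 3.866
v -1.87 -2.733 3.4
v -2.779 -3.403 4.852
f 1 12 6
f 1 6 2
f 1 2 8
f 1 8 11
f 1 11 12
f 2 6 10
f 6 12 5
f 12 11 3
f 11 8 7
f 8 2 9
f 4 10 5
f 4 5 3
f 4 3 7
f 4 7 9
f 4 9 10
f 5 10 6
f 3 5 12
f 7 3 11
f 9 7 8
f 10 9 2
f 14 16 13
f 17 14 13
f 13 16 15
f 15 17 13
f 14 20 16
f 18 14 17
f 18 20 14
f 16 20 15
f 19 17 15
f 15 20 19
f 19 18 17
f 20 18 19



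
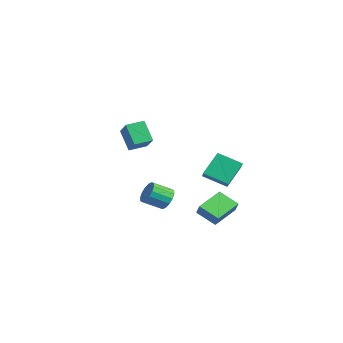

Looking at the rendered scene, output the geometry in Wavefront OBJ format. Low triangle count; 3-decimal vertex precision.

v -0.674 2.562 -3.772
v -1.509 4.12 -3.103
v 0.296 3.394 -4.499
v -0.54 4.952 -3.83
v -0.12 2.548 -3.05
v -0.956 4.106 -2.381
v 0.849 3.38 -3.777
v 0.014 4.938 -3.108
v 3.571 1.435 1.122
v 3.124 2.457 2.404
v 2.439 1.796 0.44
v 1.992 2.818 1.723
v 4.368 2.642 0.437
v 3.921 3.664 1.72
v 3.236 3.003 -0.244
v 2.789 4.025 1.038
v -3.558 1.741 -3.682
v -2.9 1.43 -4.08
v -3.063 0.208 -3.396
v -3.722 0.519 -2.998
v -2.74 1.608 -3.723
v -2.903 0.386 -3.039
v -2.8 1.822 -3.355
v -2.963 0.6 -2.671
v -3.063 2.014 -3.075
v -3.226 0.792 -2.391
v -3.458 2.133 -2.957
v -3.622 0.911 -2.273
v -3.881 2.147 -3.034
v -4.044 0.925 -2.35
v -4.217 2.052 -3.284
v -4.38 0.83 -2.6
v -4.377 1.874 -3.641
v -4.54 0.652 -2.957
v -4.317 1.66 -4.009
v -4.48 0.438 -3.325
v -4.054 1.468 -4.289
v -4.217 0.246 -3.605
v -3.658 1.349 -4.407
v -3.822 0.127 -3.723
v -3.236 1.335 -4.33
v -3.399 0.113 -3.646
v 2.012 -2.404 2.813
v 1.184 -2.635 4.031
v 1.978 -1.33 2.994
v 1.151 -1.56 4.211
v 3.449 -2.52 3.769
v 2.622 -2.75 4.986
v 3.416 -1.445 3.949
v 2.588 -1.676 5.167
f 2 4 1
f 5 2 1
f 1 4 3
f 3 5 1
f 2 8 4
f 6 2 5
f 6 8 2
f 4 8 3
f 7 5 3
f 3 8 7
f 7 6 5
f 8 6 7
f 10 12 9
f 13 10 9
f 9 12 11
f 11 13 9
f 10 16 12
f 14 10 13
f 14 16 10
f 12 16 11
f 15 13 11
f 11 16 15
f 15 14 13
f 16 14 15
f 18 17 21
f 18 21 19
f 19 21 22
f 19 22 20
f 21 17 23
f 21 23 22
f 22 23 24
f 22 24 20
f 23 17 25
f 23 25 24
f 24 25 26
f 24 26 20
f 25 17 27
f 25 27 26
f 26 27 28
f 26 28 20
f 27 17 29
f 27 29 28
f 28 29 30
f 28 30 20
f 29 17 31
f 29 31 30
f 30 31 32
f 30 32 20
f 31 17 33
f 31 33 32
f 32 33 34
f 32 34 20
f 33 17 35
f 33 35 34
f 34 35 36
f 34 36 20
f 35 17 37
f 35 37 36
f 36 37 38
f 36 38 20
f 37 17 39
f 37 39 38
f 38 39 40
f 38 40 20
f 39 17 41
f 39 41 40
f 40 41 42
f 40 42 20
f 41 17 18
f 41 18 42
f 42 18 19
f 42 19 20
f 44 46 43
f 47 44 43
f 43 46 45
f 45 47 43
f 44 50 46
f 48 44 47
f 48 50 44
f 46 50 45
f 49 47 45
f 45 50 49
f 49 48 47
f 50 48 49



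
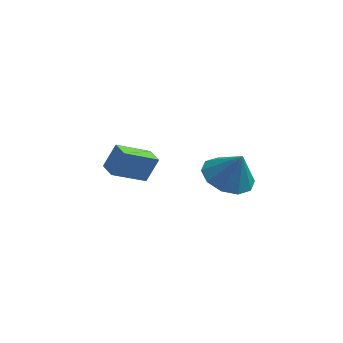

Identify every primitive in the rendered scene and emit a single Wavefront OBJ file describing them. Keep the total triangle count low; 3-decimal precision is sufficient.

v 3.09 -2.234 -0.471
v 3.742 -1.39 -0.642
v 3.65 -2.406 0.811
v 3.179 -1.163 -0.366
v 2.581 -1.345 -0.13
v 2.179 -1.866 -0.025
v 2.124 -2.528 -0.09
v 2.438 -3.078 -0.3
v 3.002 -3.305 -0.577
v 3.599 -3.123 -0.813
v 4.002 -2.602 -0.918
v 4.057 -1.94 -0.853
v -1.883 0.265 -2.8
v -1.428 0.618 -1.725
v -2.366 0.976 -2.829
v -1.911 1.329 -1.754
v -0.649 1.071 -3.586
v -0.194 1.424 -2.511
v -1.132 1.782 -3.615
v -0.677 2.135 -2.54
f 2 1 4
f 2 4 3
f 4 1 5
f 4 5 3
f 5 1 6
f 5 6 3
f 6 1 7
f 6 7 3
f 7 1 8
f 7 8 3
f 8 1 9
f 8 9 3
f 9 1 10
f 9 10 3
f 10 1 11
f 10 11 3
f 11 1 12
f 11 12 3
f 12 1 2
f 12 2 3
f 14 16 13
f 17 14 13
f 13 16 15
f 15 17 13
f 14 20 16
f 18 14 17
f 18 20 14
f 16 20 15
f 19 17 15
f 15 20 19
f 19 18 17
f 20 18 19



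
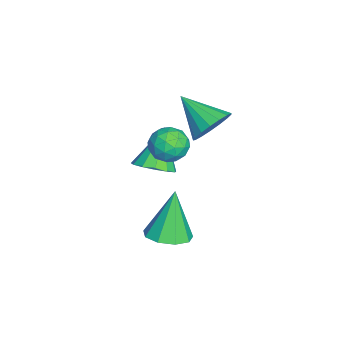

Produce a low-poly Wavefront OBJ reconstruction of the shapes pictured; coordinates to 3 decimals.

v 1.703 -1.804 -1.739
v 2.085 -2.197 -2.13
v 1.175 -2.683 -1.37
v 1.557 -3.076 -1.761
v 1.83 -2.76 -1.233
v 2.156 -2.217 -1.461
v 1.104 -2.663 -2.039
v 1.43 -2.12 -2.267
v 1.715 -2.728 -2.315
v 2.163 -2.788 -1.817
v 1.097 -2.092 -1.683
v 1.545 -2.152 -1.185
v 1.94 -1.924 -1.967
v 1.32 -2.956 -1.533
v 1.48 -2.771 -1.223
v 1.705 -3.002 -1.452
v 1.982 -1.935 -1.574
v 2.206 -2.166 -1.803
v 2.056 -2.497 -1.276
v 1.054 -2.714 -1.697
v 1.278 -2.945 -1.926
v 1.555 -1.878 -2.048
v 1.78 -2.109 -2.277
v 1.204 -2.383 -2.224
v 1.947 -2.467 -2.305
v 1.637 -2.983 -2.088
v 1.371 -2.741 -2.252
v 1.563 -2.421 -2.386
v 2.21 -2.502 -2.012
v 1.901 -3.018 -1.796
v 2.061 -2.832 -1.485
v 2.252 -2.513 -1.619
v 1.993 -2.814 -2.121
v 1.359 -1.862 -1.704
v 1.05 -2.378 -1.488
v 1.008 -2.367 -1.881
v 1.199 -2.048 -2.015
v 1.623 -1.897 -1.412
v 1.313 -2.413 -1.195
v 1.697 -2.459 -1.114
v 1.889 -2.139 -1.248
v 1.267 -2.066 -1.379
v 0.297 -1.233 -1.91
v 0.688 -1.79 -2.271
v -0.437 -2.267 -1.11
v 0.897 -1.711 -1.978
v 0.968 -1.523 -1.669
v 0.886 -1.268 -1.416
v 0.669 -1.006 -1.276
v 0.367 -0.795 -1.281
v 0.049 -0.685 -1.43
v -0.213 -0.7 -1.689
v -0.357 -0.837 -1.999
v -0.352 -1.065 -2.289
v -0.198 -1.331 -2.492
v 0.07 -1.575 -2.561
v 0.389 -1.741 -2.482
v 3.219 -2.325 -4.62
v 3.889 -2.562 -4.382
v 2.701 -2.155 -3
v 3.892 -2.052 -4.434
v 3.58 -1.669 -4.573
v 3.099 -1.593 -4.735
v 2.674 -1.859 -4.843
v 2.504 -2.343 -4.847
v 2.668 -2.818 -4.745
v 3.09 -3.063 -4.585
v 3.572 -2.961 -4.441
v -0.245 -3.086 -4.426
v 0.264 -3.388 -3.998
v -1.135 -2.814 -3.174
v 0.355 -2.988 -4.021
v 0.255 -2.618 -4.172
v -0.003 -2.398 -4.404
v -0.338 -2.395 -4.643
v -0.643 -2.613 -4.813
v -0.822 -2.98 -4.86
v -0.817 -3.381 -4.769
v -0.631 -3.689 -4.569
v -0.322 -3.805 -4.324
v 0.012 -3.693 -4.111
f 1 38 17
f 38 12 41
f 17 41 6
f 38 41 17
f 1 17 13
f 17 6 18
f 13 18 2
f 17 18 13
f 1 13 22
f 13 2 23
f 22 23 8
f 13 23 22
f 1 22 34
f 22 8 37
f 34 37 11
f 22 37 34
f 1 34 38
f 34 11 42
f 38 42 12
f 34 42 38
f 2 18 29
f 18 6 32
f 29 32 10
f 18 32 29
f 6 41 19
f 41 12 40
f 19 40 5
f 41 40 19
f 12 42 39
f 42 11 35
f 39 35 3
f 42 35 39
f 11 37 36
f 37 8 24
f 36 24 7
f 37 24 36
f 8 23 28
f 23 2 25
f 28 25 9
f 23 25 28
f 4 30 16
f 30 10 31
f 16 31 5
f 30 31 16
f 4 16 14
f 16 5 15
f 14 15 3
f 16 15 14
f 4 14 21
f 14 3 20
f 21 20 7
f 14 20 21
f 4 21 26
f 21 7 27
f 26 27 9
f 21 27 26
f 4 26 30
f 26 9 33
f 30 33 10
f 26 33 30
f 5 31 19
f 31 10 32
f 19 32 6
f 31 32 19
f 3 15 39
f 15 5 40
f 39 40 12
f 15 40 39
f 7 20 36
f 20 3 35
f 36 35 11
f 20 35 36
f 9 27 28
f 27 7 24
f 28 24 8
f 27 24 28
f 10 33 29
f 33 9 25
f 29 25 2
f 33 25 29
f 44 43 46
f 44 46 45
f 46 43 47
f 46 47 45
f 47 43 48
f 47 48 45
f 48 43 49
f 48 49 45
f 49 43 50
f 49 50 45
f 50 43 51
f 50 51 45
f 51 43 52
f 51 52 45
f 52 43 53
f 52 53 45
f 53 43 54
f 53 54 45
f 54 43 55
f 54 55 45
f 55 43 56
f 55 56 45
f 56 43 57
f 56 57 45
f 57 43 44
f 57 44 45
f 59 58 61
f 59 61 60
f 61 58 62
f 61 62 60
f 62 58 63
f 62 63 60
f 63 58 64
f 63 64 60
f 64 58 65
f 64 65 60
f 65 58 66
f 65 66 60
f 66 58 67
f 66 67 60
f 67 58 68
f 67 68 60
f 68 58 59
f 68 59 60
f 70 69 72
f 70 72 71
f 72 69 73
f 72 73 71
f 73 69 74
f 73 74 71
f 74 69 75
f 74 75 71
f 75 69 76
f 75 76 71
f 76 69 77
f 76 77 71
f 77 69 78
f 77 78 71
f 78 69 79
f 78 79 71
f 79 69 80
f 79 80 71
f 80 69 81
f 80 81 71
f 81 69 70
f 81 70 71



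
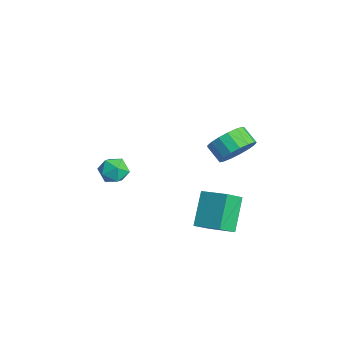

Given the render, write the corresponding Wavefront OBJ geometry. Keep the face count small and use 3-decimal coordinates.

v 2.139 3.631 3.468
v 2.843 3.462 4.296
v 2.006 3.121 4.939
v 1.301 3.289 4.112
v 2.69 3.962 4.361
v 1.852 3.62 5.005
v 2.41 4.385 4.222
v 1.572 4.043 4.865
v 2.068 4.636 3.91
v 1.23 4.294 4.553
v 1.742 4.656 3.497
v 0.905 4.315 4.14
v 1.507 4.442 3.077
v 0.67 4.1 3.72
v 1.417 4.042 2.747
v 0.58 3.7 3.39
v 1.492 3.547 2.582
v 0.655 3.206 3.225
v 1.716 3.072 2.621
v 0.878 2.73 3.264
v 2.036 2.725 2.853
v 1.198 2.383 3.496
v 2.38 2.585 3.227
v 1.542 2.243 3.87
v 2.668 2.685 3.656
v 1.831 2.343 4.299
v 2.836 3.001 4.042
v 1.998 2.66 4.685
v -0.835 3.651 -1.885
v -0.379 2.638 -1.05
v 0.437 4.588 -1.442
v 0.893 3.575 -0.607
v 0.347 2.825 -3.533
v 0.803 1.812 -2.698
v 1.619 3.762 -3.09
v 2.075 2.749 -2.255
v -4.299 -0.217 -1.154
v -3.705 -0.572 -1.767
v -4.035 -1.368 -0.233
v -3.441 -1.723 -0.846
v -3.23 -0.942 -0.396
v -3.394 -0.231 -0.966
v -4.346 -1.709 -1.034
v -4.51 -0.998 -1.604
v -3.734 -1.494 -1.694
v -3.044 -1.02 -1.299
v -4.696 -0.92 -0.701
v -4.006 -0.446 -0.306
f 2 1 5
f 2 5 3
f 3 5 6
f 3 6 4
f 5 1 7
f 5 7 6
f 6 7 8
f 6 8 4
f 7 1 9
f 7 9 8
f 8 9 10
f 8 10 4
f 9 1 11
f 9 11 10
f 10 11 12
f 10 12 4
f 11 1 13
f 11 13 12
f 12 13 14
f 12 14 4
f 13 1 15
f 13 15 14
f 14 15 16
f 14 16 4
f 15 1 17
f 15 17 16
f 16 17 18
f 16 18 4
f 17 1 19
f 17 19 18
f 18 19 20
f 18 20 4
f 19 1 21
f 19 21 20
f 20 21 22
f 20 22 4
f 21 1 23
f 21 23 22
f 22 23 24
f 22 24 4
f 23 1 25
f 23 25 24
f 24 25 26
f 24 26 4
f 25 1 27
f 25 27 26
f 26 27 28
f 26 28 4
f 27 1 2
f 27 2 28
f 28 2 3
f 28 3 4
f 30 32 29
f 33 30 29
f 29 32 31
f 31 33 29
f 30 36 32
f 34 30 33
f 34 36 30
f 32 36 31
f 35 33 31
f 31 36 35
f 35 34 33
f 36 34 35
f 37 48 42
f 37 42 38
f 37 38 44
f 37 44 47
f 37 47 48
f 38 42 46
f 42 48 41
f 48 47 39
f 47 44 43
f 44 38 45
f 40 46 41
f 40 41 39
f 40 39 43
f 40 43 45
f 40 45 46
f 41 46 42
f 39 41 48
f 43 39 47
f 45 43 44
f 46 45 38



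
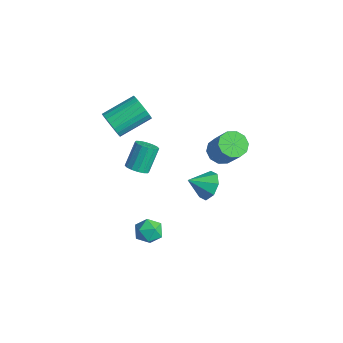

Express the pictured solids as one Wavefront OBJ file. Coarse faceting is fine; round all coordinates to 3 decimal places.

v -0.04 0.12 -0.894
v 0.433 -0.117 -0.589
v 0.092 0.683 0.559
v -0.38 0.92 0.254
v 0.548 0.139 -0.733
v 0.208 0.939 0.415
v 0.507 0.39 -0.92
v 0.166 1.19 0.228
v 0.319 0.569 -1.1
v -0.022 1.368 0.048
v 0.035 0.627 -1.225
v -0.306 1.427 -0.077
v -0.269 0.549 -1.261
v -0.61 1.349 -0.113
v -0.512 0.357 -1.199
v -0.853 1.157 -0.051
v -0.628 0.101 -1.055
v -0.968 0.901 0.093
v -0.586 -0.15 -0.868
v -0.927 0.65 0.28
v -0.398 -0.328 -0.688
v -0.739 0.471 0.46
v -0.114 -0.387 -0.563
v -0.455 0.413 0.585
v 0.19 -0.309 -0.527
v -0.151 0.491 0.621
v 2.915 2.918 1.514
v 3.427 3.31 1.152
v 4.437 3.275 2.544
v 3.925 2.882 2.906
v 3.147 3.604 1.363
v 4.157 3.569 2.755
v 2.778 3.635 1.632
v 3.788 3.6 3.023
v 2.462 3.393 1.855
v 3.472 3.357 3.247
v 2.318 2.969 1.949
v 3.328 2.933 3.34
v 2.403 2.525 1.876
v 3.413 2.49 3.268
v 2.683 2.231 1.665
v 3.693 2.196 3.057
v 3.052 2.2 1.397
v 4.062 2.165 2.788
v 3.368 2.443 1.173
v 4.378 2.407 2.565
v 3.512 2.867 1.08
v 4.522 2.831 2.471
v -0.656 -0.875 2.565
v -0.306 -0.656 1.927
v -0.154 0.994 2.576
v -0.504 0.775 3.215
v -0.61 -0.601 1.858
v -0.457 1.049 2.507
v -0.921 -0.593 1.911
v -0.769 1.057 2.56
v -1.187 -0.634 2.078
v -1.034 1.016 2.727
v -1.361 -0.717 2.328
v -1.208 0.934 2.977
v -1.413 -0.827 2.62
v -1.26 0.824 3.269
v -1.334 -0.945 2.902
v -1.181 0.705 3.551
v -1.138 -1.051 3.126
v -0.986 0.599 3.775
v -0.859 -1.127 3.253
v -0.706 0.523 3.902
v -0.544 -1.159 3.261
v -0.392 0.491 3.911
v -0.249 -1.142 3.149
v -0.097 0.508 3.798
v -0.025 -1.079 2.936
v 0.128 0.571 3.585
v 0.091 -0.981 2.659
v 0.243 0.669 3.308
v 0.077 -0.864 2.365
v 0.229 0.786 3.015
v -0.064 -0.749 2.107
v 0.089 0.901 2.756
v 2.376 -0.072 -3.006
v 2.916 -0.373 -3.443
v 1.704 -1.087 -3.137
v 2.244 -1.388 -3.574
v 2.37 -1.285 -2.835
v 2.785 -0.657 -2.754
v 1.835 -0.803 -3.826
v 2.25 -0.175 -3.745
v 2.581 -0.825 -3.95
v 2.912 -1.122 -3.338
v 1.708 -0.338 -3.242
v 2.039 -0.635 -2.63
v 1.069 3.48 -3.21
v 1.891 3.247 -3.106
v 0.711 2.52 -2.53
v 1.684 3.657 -2.634
v 1.117 3.964 -2.5
v 0.523 3.987 -2.781
v 0.248 3.714 -3.313
v 0.455 3.303 -3.785
v 1.022 2.997 -3.919
v 1.616 2.973 -3.638
f 2 1 5
f 2 5 3
f 3 5 6
f 3 6 4
f 5 1 7
f 5 7 6
f 6 7 8
f 6 8 4
f 7 1 9
f 7 9 8
f 8 9 10
f 8 10 4
f 9 1 11
f 9 11 10
f 10 11 12
f 10 12 4
f 11 1 13
f 11 13 12
f 12 13 14
f 12 14 4
f 13 1 15
f 13 15 14
f 14 15 16
f 14 16 4
f 15 1 17
f 15 17 16
f 16 17 18
f 16 18 4
f 17 1 19
f 17 19 18
f 18 19 20
f 18 20 4
f 19 1 21
f 19 21 20
f 20 21 22
f 20 22 4
f 21 1 23
f 21 23 22
f 22 23 24
f 22 24 4
f 23 1 25
f 23 25 24
f 24 25 26
f 24 26 4
f 25 1 2
f 25 2 26
f 26 2 3
f 26 3 4
f 28 27 31
f 28 31 29
f 29 31 32
f 29 32 30
f 31 27 33
f 31 33 32
f 32 33 34
f 32 34 30
f 33 27 35
f 33 35 34
f 34 35 36
f 34 36 30
f 35 27 37
f 35 37 36
f 36 37 38
f 36 38 30
f 37 27 39
f 37 39 38
f 38 39 40
f 38 40 30
f 39 27 41
f 39 41 40
f 40 41 42
f 40 42 30
f 41 27 43
f 41 43 42
f 42 43 44
f 42 44 30
f 43 27 45
f 43 45 44
f 44 45 46
f 44 46 30
f 45 27 47
f 45 47 46
f 46 47 48
f 46 48 30
f 47 27 28
f 47 28 48
f 48 28 29
f 48 29 30
f 50 49 53
f 50 53 51
f 51 53 54
f 51 54 52
f 53 49 55
f 53 55 54
f 54 55 56
f 54 56 52
f 55 49 57
f 55 57 56
f 56 57 58
f 56 58 52
f 57 49 59
f 57 59 58
f 58 59 60
f 58 60 52
f 59 49 61
f 59 61 60
f 60 61 62
f 60 62 52
f 61 49 63
f 61 63 62
f 62 63 64
f 62 64 52
f 63 49 65
f 63 65 64
f 64 65 66
f 64 66 52
f 65 49 67
f 65 67 66
f 66 67 68
f 66 68 52
f 67 49 69
f 67 69 68
f 68 69 70
f 68 70 52
f 69 49 71
f 69 71 70
f 70 71 72
f 70 72 52
f 71 49 73
f 71 73 72
f 72 73 74
f 72 74 52
f 73 49 75
f 73 75 74
f 74 75 76
f 74 76 52
f 75 49 77
f 75 77 76
f 76 77 78
f 76 78 52
f 77 49 79
f 77 79 78
f 78 79 80
f 78 80 52
f 79 49 50
f 79 50 80
f 80 50 51
f 80 51 52
f 81 92 86
f 81 86 82
f 81 82 88
f 81 88 91
f 81 91 92
f 82 86 90
f 86 92 85
f 92 91 83
f 91 88 87
f 88 82 89
f 84 90 85
f 84 85 83
f 84 83 87
f 84 87 89
f 84 89 90
f 85 90 86
f 83 85 92
f 87 83 91
f 89 87 88
f 90 89 82
f 94 93 96
f 94 96 95
f 96 93 97
f 96 97 95
f 97 93 98
f 97 98 95
f 98 93 99
f 98 99 95
f 99 93 100
f 99 100 95
f 100 93 101
f 100 101 95
f 101 93 102
f 101 102 95
f 102 93 94
f 102 94 95



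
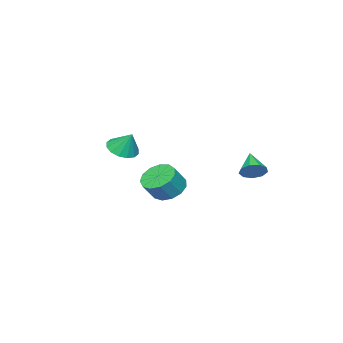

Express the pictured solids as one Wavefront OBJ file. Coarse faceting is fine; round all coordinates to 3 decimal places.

v 1.526 -4.024 -1.928
v 1.963 -4.742 -1.53
v 1.634 -3.316 -0.772
v 2.313 -4.475 -1.725
v 2.453 -4.088 -1.975
v 2.344 -3.684 -2.212
v 2.016 -3.371 -2.374
v 1.557 -3.232 -2.415
v 1.089 -3.306 -2.327
v 0.739 -3.572 -2.131
v 0.6 -3.959 -1.881
v 0.708 -4.364 -1.644
v 1.036 -4.677 -1.483
v 1.496 -4.815 -1.441
v 2.618 -0.256 -3.682
v 3.423 -0.123 -4.277
v 4.207 -0.292 -3.253
v 3.402 -0.424 -2.658
v 3.281 0.393 -4.082
v 4.065 0.224 -3.059
v 2.928 0.702 -3.761
v 3.712 0.534 -2.738
v 2.477 0.708 -3.414
v 3.261 0.539 -2.391
v 2.07 0.408 -3.153
v 2.854 0.239 -2.129
v 1.838 -0.103 -3.059
v 2.622 -0.272 -2.035
v 1.853 -0.662 -3.163
v 2.637 -0.831 -2.139
v 2.111 -1.092 -3.431
v 2.895 -1.261 -2.408
v 2.53 -1.257 -3.78
v 3.314 -1.426 -2.756
v 2.977 -1.103 -4.097
v 3.761 -1.272 -3.073
v 3.31 -0.681 -4.282
v 4.094 -0.85 -3.259
v 0.042 3.178 -2.568
v 0.532 3.229 -1.99
v -0.882 2.362 -1.712
v 0.197 3.626 -1.974
v -0.211 3.813 -2.236
v -0.501 3.703 -2.653
v -0.537 3.347 -3.031
v -0.302 2.912 -3.192
v 0.093 2.601 -3.061
v 0.465 2.56 -2.7
v 0.638 2.808 -2.277
f 2 1 4
f 2 4 3
f 4 1 5
f 4 5 3
f 5 1 6
f 5 6 3
f 6 1 7
f 6 7 3
f 7 1 8
f 7 8 3
f 8 1 9
f 8 9 3
f 9 1 10
f 9 10 3
f 10 1 11
f 10 11 3
f 11 1 12
f 11 12 3
f 12 1 13
f 12 13 3
f 13 1 14
f 13 14 3
f 14 1 2
f 14 2 3
f 16 15 19
f 16 19 17
f 17 19 20
f 17 20 18
f 19 15 21
f 19 21 20
f 20 21 22
f 20 22 18
f 21 15 23
f 21 23 22
f 22 23 24
f 22 24 18
f 23 15 25
f 23 25 24
f 24 25 26
f 24 26 18
f 25 15 27
f 25 27 26
f 26 27 28
f 26 28 18
f 27 15 29
f 27 29 28
f 28 29 30
f 28 30 18
f 29 15 31
f 29 31 30
f 30 31 32
f 30 32 18
f 31 15 33
f 31 33 32
f 32 33 34
f 32 34 18
f 33 15 35
f 33 35 34
f 34 35 36
f 34 36 18
f 35 15 37
f 35 37 36
f 36 37 38
f 36 38 18
f 37 15 16
f 37 16 38
f 38 16 17
f 38 17 18
f 40 39 42
f 40 42 41
f 42 39 43
f 42 43 41
f 43 39 44
f 43 44 41
f 44 39 45
f 44 45 41
f 45 39 46
f 45 46 41
f 46 39 47
f 46 47 41
f 47 39 48
f 47 48 41
f 48 39 49
f 48 49 41
f 49 39 40
f 49 40 41



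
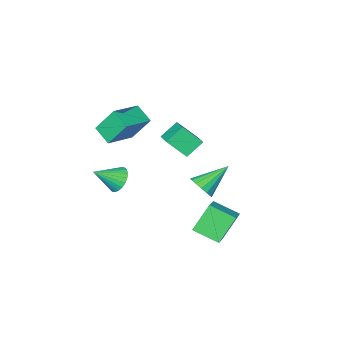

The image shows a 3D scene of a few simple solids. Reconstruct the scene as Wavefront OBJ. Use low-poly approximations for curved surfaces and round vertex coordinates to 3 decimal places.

v 1.455 1.907 -1.142
v 1.869 2.083 -0.554
v -0.055 2.033 -0.118
v 1.785 2.418 -0.72
v 1.612 2.616 -0.999
v 1.398 2.623 -1.317
v 1.199 2.439 -1.587
v 1.068 2.112 -1.739
v 1.042 1.73 -1.73
v 1.126 1.395 -1.564
v 1.299 1.198 -1.285
v 1.513 1.19 -0.968
v 1.712 1.374 -0.698
v 1.843 1.701 -0.546
v 2.688 -3.525 -3.405
v 3.079 -2.88 -3.672
v 3.912 -3.915 -2.555
v 2.939 -2.766 -3.418
v 2.761 -2.767 -3.162
v 2.571 -2.883 -2.943
v 2.4 -3.097 -2.794
v 2.272 -3.377 -2.738
v 2.208 -3.679 -2.784
v 2.217 -3.957 -2.925
v 2.297 -4.17 -3.138
v 2.438 -4.285 -3.393
v 2.616 -4.284 -3.649
v 2.805 -4.167 -3.868
v 2.977 -3.953 -4.016
v 3.105 -3.674 -4.072
v 3.169 -3.372 -4.026
v 3.16 -3.093 -3.886
v -1.12 -2.129 -0.885
v -0.633 -0.915 -0.359
v -0.189 -2.181 -1.625
v 0.297 -0.967 -1.099
v -0.377 -2.853 0.099
v 0.109 -1.639 0.625
v 0.553 -2.905 -0.641
v 1.04 -1.691 -0.115
v 1.715 1.938 -3.8
v 0.744 1.946 -2.405
v 0.963 3.072 -4.329
v -0.008 3.08 -2.934
v 2.488 2.7 -3.266
v 1.517 2.708 -1.871
v 1.736 3.834 -3.795
v 0.765 3.842 -2.4
v 1.654 -2.122 1.425
v 1.753 -3.119 1.99
v 3.305 -1.692 1.896
v 3.404 -2.689 2.461
v 2.256 -2.871 -0.001
v 2.355 -3.868 0.564
v 3.907 -2.441 0.47
v 4.006 -3.438 1.035
f 2 1 4
f 2 4 3
f 4 1 5
f 4 5 3
f 5 1 6
f 5 6 3
f 6 1 7
f 6 7 3
f 7 1 8
f 7 8 3
f 8 1 9
f 8 9 3
f 9 1 10
f 9 10 3
f 10 1 11
f 10 11 3
f 11 1 12
f 11 12 3
f 12 1 13
f 12 13 3
f 13 1 14
f 13 14 3
f 14 1 2
f 14 2 3
f 16 15 18
f 16 18 17
f 18 15 19
f 18 19 17
f 19 15 20
f 19 20 17
f 20 15 21
f 20 21 17
f 21 15 22
f 21 22 17
f 22 15 23
f 22 23 17
f 23 15 24
f 23 24 17
f 24 15 25
f 24 25 17
f 25 15 26
f 25 26 17
f 26 15 27
f 26 27 17
f 27 15 28
f 27 28 17
f 28 15 29
f 28 29 17
f 29 15 30
f 29 30 17
f 30 15 31
f 30 31 17
f 31 15 32
f 31 32 17
f 32 15 16
f 32 16 17
f 34 36 33
f 37 34 33
f 33 36 35
f 35 37 33
f 34 40 36
f 38 34 37
f 38 40 34
f 36 40 35
f 39 37 35
f 35 40 39
f 39 38 37
f 40 38 39
f 42 44 41
f 45 42 41
f 41 44 43
f 43 45 41
f 42 48 44
f 46 42 45
f 46 48 42
f 44 48 43
f 47 45 43
f 43 48 47
f 47 46 45
f 48 46 47
f 50 52 49
f 53 50 49
f 49 52 51
f 51 53 49
f 50 56 52
f 54 50 53
f 54 56 50
f 52 56 51
f 55 53 51
f 51 56 55
f 55 54 53
f 56 54 55



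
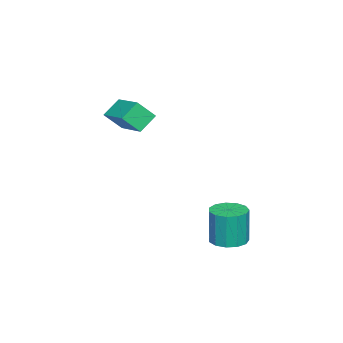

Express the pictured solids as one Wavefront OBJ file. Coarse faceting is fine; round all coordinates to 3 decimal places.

v 3.366 0.455 -3.029
v 3.889 0.992 -3.002
v 3.838 0.961 -1.443
v 3.314 0.425 -1.471
v 3.516 1.19 -3.01
v 3.464 1.159 -1.451
v 3.095 1.155 -3.025
v 3.043 1.124 -1.466
v 2.76 0.897 -3.041
v 2.709 0.867 -1.482
v 2.617 0.5 -3.053
v 2.566 0.469 -1.494
v 2.712 0.088 -3.058
v 2.661 0.057 -1.499
v 3.015 -0.207 -3.054
v 2.963 -0.238 -1.495
v 3.429 -0.292 -3.042
v 3.377 -0.322 -1.483
v 3.823 -0.14 -3.026
v 3.771 -0.17 -1.467
v 4.071 0.202 -3.011
v 4.02 0.171 -1.452
v 4.096 0.623 -3.002
v 4.045 0.593 -1.443
v 1.179 -4.124 1.852
v 1.541 -4.716 2.6
v 2.184 -2.927 2.314
v 2.546 -3.519 3.062
v 1.854 -4.461 1.258
v 2.216 -5.053 2.006
v 2.859 -3.264 1.72
v 3.221 -3.856 2.468
f 2 1 5
f 2 5 3
f 3 5 6
f 3 6 4
f 5 1 7
f 5 7 6
f 6 7 8
f 6 8 4
f 7 1 9
f 7 9 8
f 8 9 10
f 8 10 4
f 9 1 11
f 9 11 10
f 10 11 12
f 10 12 4
f 11 1 13
f 11 13 12
f 12 13 14
f 12 14 4
f 13 1 15
f 13 15 14
f 14 15 16
f 14 16 4
f 15 1 17
f 15 17 16
f 16 17 18
f 16 18 4
f 17 1 19
f 17 19 18
f 18 19 20
f 18 20 4
f 19 1 21
f 19 21 20
f 20 21 22
f 20 22 4
f 21 1 23
f 21 23 22
f 22 23 24
f 22 24 4
f 23 1 2
f 23 2 24
f 24 2 3
f 24 3 4
f 26 28 25
f 29 26 25
f 25 28 27
f 27 29 25
f 26 32 28
f 30 26 29
f 30 32 26
f 28 32 27
f 31 29 27
f 27 32 31
f 31 30 29
f 32 30 31



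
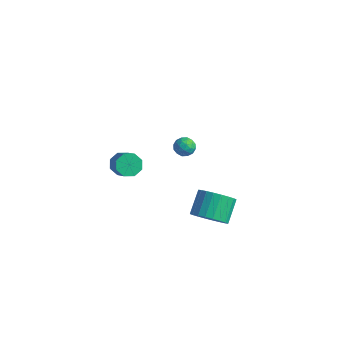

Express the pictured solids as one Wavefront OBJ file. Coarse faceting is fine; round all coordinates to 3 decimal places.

v 2.86 -0.295 -1.771
v 3.792 -0.441 -1.205
v 3.351 0.708 -0.182
v 2.42 0.855 -0.749
v 3.913 -0.143 -1.488
v 3.472 1.007 -0.466
v 3.873 0.133 -1.815
v 3.432 1.282 -0.793
v 3.679 0.343 -2.135
v 3.239 1.493 -1.113
v 3.361 0.456 -2.4
v 2.92 1.606 -1.378
v 2.966 0.455 -2.569
v 2.526 1.605 -1.547
v 2.556 0.34 -2.616
v 2.115 1.489 -1.594
v 2.191 0.128 -2.535
v 1.751 1.277 -1.513
v 1.929 -0.148 -2.338
v 1.488 1.001 -1.315
v 1.808 -0.447 -2.054
v 1.367 0.703 -1.032
v 1.848 -0.722 -1.727
v 1.407 0.427 -0.705
v 2.041 -0.933 -1.407
v 1.601 0.217 -0.385
v 2.36 -1.046 -1.142
v 1.919 0.104 -0.12
v 2.754 -1.045 -0.973
v 2.314 0.105 0.049
v 3.165 -0.929 -0.926
v 2.724 0.22 0.096
v 3.529 -0.717 -1.007
v 3.089 0.432 0.015
v -0.523 -3.436 3.118
v 0.015 -3.025 2.795
v 1.08 -3.612 3.818
v 0.543 -4.024 4.142
v -0.245 -2.748 3.224
v 0.82 -3.335 4.248
v -0.668 -2.874 3.592
v 0.397 -3.461 4.616
v -1.005 -3.329 3.682
v 0.06 -3.916 4.706
v -1.06 -3.848 3.442
v 0.005 -4.435 4.465
v -0.8 -4.125 3.012
v 0.265 -4.712 4.036
v -0.377 -3.999 2.644
v 0.688 -4.586 3.668
v -0.04 -3.544 2.554
v 1.025 -4.131 3.578
v -3.21 4.047 -1.447
v -2.884 4.422 -1.931
v -2.576 3.158 -1.709
v -2.25 3.533 -2.193
v -2.153 3.675 -1.521
v -2.545 4.224 -1.359
v -2.915 3.356 -2.281
v -3.307 3.905 -2.119
v -2.702 3.995 -2.447
v -2.231 4.192 -1.977
v -3.229 3.388 -1.663
v -2.758 3.585 -1.193
v -3.102 4.313 -1.666
v -2.358 3.267 -1.974
v -2.301 3.351 -1.579
v -2.109 3.571 -1.863
v -2.903 4.196 -1.329
v -2.711 4.417 -1.614
v -2.282 3.977 -1.373
v -2.749 3.163 -2.026
v -2.557 3.384 -2.311
v -3.351 4.009 -1.777
v -3.159 4.229 -2.061
v -3.178 3.603 -2.267
v -2.804 4.282 -2.254
v -2.431 3.759 -2.408
v -2.822 3.655 -2.46
v -3.052 3.978 -2.364
v -2.527 4.398 -1.977
v -2.154 3.875 -2.131
v -2.097 3.958 -1.736
v -2.328 4.281 -1.641
v -2.42 4.147 -2.28
v -3.306 3.705 -1.509
v -2.933 3.182 -1.663
v -3.132 3.299 -1.999
v -3.363 3.622 -1.904
v -3.029 3.821 -1.232
v -2.656 3.298 -1.386
v -2.408 3.602 -1.276
v -2.638 3.925 -1.18
v -3.04 3.433 -1.36
f 2 1 5
f 2 5 3
f 3 5 6
f 3 6 4
f 5 1 7
f 5 7 6
f 6 7 8
f 6 8 4
f 7 1 9
f 7 9 8
f 8 9 10
f 8 10 4
f 9 1 11
f 9 11 10
f 10 11 12
f 10 12 4
f 11 1 13
f 11 13 12
f 12 13 14
f 12 14 4
f 13 1 15
f 13 15 14
f 14 15 16
f 14 16 4
f 15 1 17
f 15 17 16
f 16 17 18
f 16 18 4
f 17 1 19
f 17 19 18
f 18 19 20
f 18 20 4
f 19 1 21
f 19 21 20
f 20 21 22
f 20 22 4
f 21 1 23
f 21 23 22
f 22 23 24
f 22 24 4
f 23 1 25
f 23 25 24
f 24 25 26
f 24 26 4
f 25 1 27
f 25 27 26
f 26 27 28
f 26 28 4
f 27 1 29
f 27 29 28
f 28 29 30
f 28 30 4
f 29 1 31
f 29 31 30
f 30 31 32
f 30 32 4
f 31 1 33
f 31 33 32
f 32 33 34
f 32 34 4
f 33 1 2
f 33 2 34
f 34 2 3
f 34 3 4
f 36 35 39
f 36 39 37
f 37 39 40
f 37 40 38
f 39 35 41
f 39 41 40
f 40 41 42
f 40 42 38
f 41 35 43
f 41 43 42
f 42 43 44
f 42 44 38
f 43 35 45
f 43 45 44
f 44 45 46
f 44 46 38
f 45 35 47
f 45 47 46
f 46 47 48
f 46 48 38
f 47 35 49
f 47 49 48
f 48 49 50
f 48 50 38
f 49 35 51
f 49 51 50
f 50 51 52
f 50 52 38
f 51 35 36
f 51 36 52
f 52 36 37
f 52 37 38
f 53 90 69
f 90 64 93
f 69 93 58
f 90 93 69
f 53 69 65
f 69 58 70
f 65 70 54
f 69 70 65
f 53 65 74
f 65 54 75
f 74 75 60
f 65 75 74
f 53 74 86
f 74 60 89
f 86 89 63
f 74 89 86
f 53 86 90
f 86 63 94
f 90 94 64
f 86 94 90
f 54 70 81
f 70 58 84
f 81 84 62
f 70 84 81
f 58 93 71
f 93 64 92
f 71 92 57
f 93 92 71
f 64 94 91
f 94 63 87
f 91 87 55
f 94 87 91
f 63 89 88
f 89 60 76
f 88 76 59
f 89 76 88
f 60 75 80
f 75 54 77
f 80 77 61
f 75 77 80
f 56 82 68
f 82 62 83
f 68 83 57
f 82 83 68
f 56 68 66
f 68 57 67
f 66 67 55
f 68 67 66
f 56 66 73
f 66 55 72
f 73 72 59
f 66 72 73
f 56 73 78
f 73 59 79
f 78 79 61
f 73 79 78
f 56 78 82
f 78 61 85
f 82 85 62
f 78 85 82
f 57 83 71
f 83 62 84
f 71 84 58
f 83 84 71
f 55 67 91
f 67 57 92
f 91 92 64
f 67 92 91
f 59 72 88
f 72 55 87
f 88 87 63
f 72 87 88
f 61 79 80
f 79 59 76
f 80 76 60
f 79 76 80
f 62 85 81
f 85 61 77
f 81 77 54
f 85 77 81



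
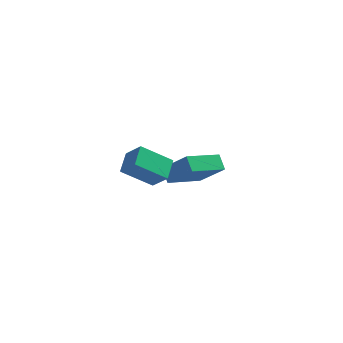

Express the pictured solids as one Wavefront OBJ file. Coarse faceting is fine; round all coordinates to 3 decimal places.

v 2.359 2.074 -0.28
v 1.977 2.622 0.323
v 3.554 3.573 -0.885
v 3.171 4.121 -0.282
v 3.609 1.579 0.962
v 3.226 2.127 1.565
v 4.803 3.078 0.357
v 4.421 3.626 0.96
v 1.467 -2.895 3.384
v 1.466 -1.875 3.892
v 2.764 -2.398 2.387
v 2.763 -1.377 2.894
v 2.217 -3.283 4.166
v 2.216 -2.262 4.673
v 3.514 -2.785 3.168
v 3.513 -1.765 3.676
f 2 4 1
f 5 2 1
f 1 4 3
f 3 5 1
f 2 8 4
f 6 2 5
f 6 8 2
f 4 8 3
f 7 5 3
f 3 8 7
f 7 6 5
f 8 6 7
f 10 12 9
f 13 10 9
f 9 12 11
f 11 13 9
f 10 16 12
f 14 10 13
f 14 16 10
f 12 16 11
f 15 13 11
f 11 16 15
f 15 14 13
f 16 14 15



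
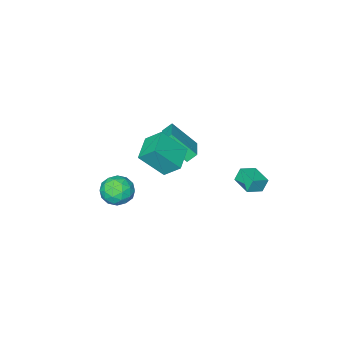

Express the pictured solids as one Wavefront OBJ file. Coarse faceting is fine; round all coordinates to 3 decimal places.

v 2.158 -1.354 -1.667
v 2.757 -0.998 -0.838
v 1.923 -2.882 -0.842
v 2.522 -2.526 -0.013
v 1.547 -2.093 -0.201
v 1.692 -1.149 -0.711
v 2.988 -2.731 -0.969
v 3.133 -1.787 -1.479
v 3.27 -1.849 -0.406
v 2.379 -1.455 0.068
v 2.301 -2.425 -1.748
v 1.41 -2.031 -1.274
v 2.479 -1.042 -1.325
v 2.201 -2.838 -0.355
v 1.628 -2.584 -0.465
v 1.981 -2.375 0.022
v 1.853 -1.131 -1.251
v 2.205 -0.922 -0.763
v 1.493 -1.565 -0.389
v 2.475 -2.958 -0.917
v 2.827 -2.749 -0.429
v 2.699 -1.505 -1.702
v 3.052 -1.296 -1.215
v 3.187 -2.315 -1.291
v 3.132 -1.333 -0.584
v 2.993 -2.231 -0.099
v 3.267 -2.351 -0.661
v 3.353 -1.796 -0.961
v 2.608 -1.102 -0.305
v 2.47 -1.999 0.18
v 1.897 -1.745 0.069
v 1.983 -1.19 -0.231
v 2.91 -1.602 -0.051
v 2.21 -1.881 -1.86
v 2.072 -2.778 -1.375
v 2.697 -2.69 -1.449
v 2.783 -2.135 -1.749
v 1.687 -1.649 -1.581
v 1.548 -2.547 -1.096
v 1.327 -2.084 -0.719
v 1.413 -1.529 -1.019
v 1.77 -2.278 -1.629
v -1.25 -1.545 0.637
v -1.723 -0.629 1.569
v 0.09 -0.506 0.296
v -0.383 0.41 1.228
v -0.137 -2.49 2.132
v -0.61 -1.574 3.064
v 1.203 -1.451 1.791
v 0.73 -0.535 2.723
v -3.549 2.692 0.11
v -3.87 2.81 0.974
v -3.338 4.022 0.006
v -3.658 4.14 0.871
v -2.522 2.56 0.509
v -2.842 2.678 1.374
v -2.31 3.89 0.406
v -2.631 4.008 1.27
v -3.689 -5.408 -0.738
v -4.24 -5.145 -0.19
v -4.586 -4.135 -2.249
v -5.136 -3.871 -1.701
v -2.464 -3.929 -0.219
v -3.014 -3.665 0.329
v -3.36 -2.655 -1.73
v -3.911 -2.392 -1.182
f 1 38 17
f 38 12 41
f 17 41 6
f 38 41 17
f 1 17 13
f 17 6 18
f 13 18 2
f 17 18 13
f 1 13 22
f 13 2 23
f 22 23 8
f 13 23 22
f 1 22 34
f 22 8 37
f 34 37 11
f 22 37 34
f 1 34 38
f 34 11 42
f 38 42 12
f 34 42 38
f 2 18 29
f 18 6 32
f 29 32 10
f 18 32 29
f 6 41 19
f 41 12 40
f 19 40 5
f 41 40 19
f 12 42 39
f 42 11 35
f 39 35 3
f 42 35 39
f 11 37 36
f 37 8 24
f 36 24 7
f 37 24 36
f 8 23 28
f 23 2 25
f 28 25 9
f 23 25 28
f 4 30 16
f 30 10 31
f 16 31 5
f 30 31 16
f 4 16 14
f 16 5 15
f 14 15 3
f 16 15 14
f 4 14 21
f 14 3 20
f 21 20 7
f 14 20 21
f 4 21 26
f 21 7 27
f 26 27 9
f 21 27 26
f 4 26 30
f 26 9 33
f 30 33 10
f 26 33 30
f 5 31 19
f 31 10 32
f 19 32 6
f 31 32 19
f 3 15 39
f 15 5 40
f 39 40 12
f 15 40 39
f 7 20 36
f 20 3 35
f 36 35 11
f 20 35 36
f 9 27 28
f 27 7 24
f 28 24 8
f 27 24 28
f 10 33 29
f 33 9 25
f 29 25 2
f 33 25 29
f 44 46 43
f 47 44 43
f 43 46 45
f 45 47 43
f 44 50 46
f 48 44 47
f 48 50 44
f 46 50 45
f 49 47 45
f 45 50 49
f 49 48 47
f 50 48 49
f 52 54 51
f 55 52 51
f 51 54 53
f 53 55 51
f 52 58 54
f 56 52 55
f 56 58 52
f 54 58 53
f 57 55 53
f 53 58 57
f 57 56 55
f 58 56 57
f 60 62 59
f 63 60 59
f 59 62 61
f 61 63 59
f 60 66 62
f 64 60 63
f 64 66 60
f 62 66 61
f 65 63 61
f 61 66 65
f 65 64 63
f 66 64 65



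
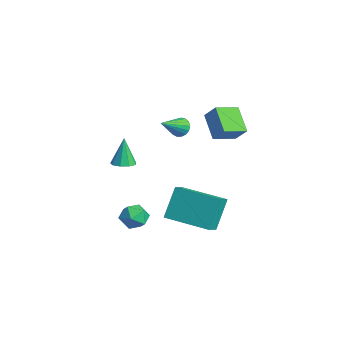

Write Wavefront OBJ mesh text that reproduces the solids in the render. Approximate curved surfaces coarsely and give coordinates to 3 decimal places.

v -2.37 0.679 -0.996
v -2.178 1.006 -0.625
v -1.87 -0.419 -0.284
v -2.413 0.952 -0.544
v -2.637 0.836 -0.566
v -2.8 0.684 -0.687
v -2.864 0.53 -0.878
v -2.816 0.411 -1.096
v -2.665 0.353 -1.292
v -2.446 0.369 -1.419
v -2.21 0.457 -1.45
v -2.01 0.595 -1.376
v -1.893 0.753 -1.216
v -1.885 0.893 -1.005
v -1.988 0.985 -0.792
v 2.299 -2.544 -3.166
v 2.836 -2.965 -3.288
v 1.644 -3.435 -2.972
v 2.181 -3.856 -3.094
v 2.174 -3.458 -2.526
v 2.579 -2.907 -2.646
v 1.901 -3.493 -3.614
v 2.306 -2.942 -3.734
v 2.59 -3.552 -3.565
v 2.76 -3.53 -2.892
v 1.72 -2.87 -3.368
v 1.89 -2.848 -2.695
v -1.228 1.721 -1.357
v -2.333 1.788 -0.453
v -1.4 2.861 -1.652
v -2.505 2.928 -0.747
v -0.635 1.992 -0.653
v -1.74 2.059 0.252
v -0.807 3.132 -0.947
v -1.912 3.199 -0.043
v 1.419 -1.589 -4.008
v 0.979 -0.904 -2.585
v 0.86 -1.013 -4.458
v 0.421 -0.328 -3.035
v 2.959 -0.232 -4.185
v 2.52 0.453 -2.762
v 2.401 0.344 -4.635
v 1.961 1.029 -3.212
v -3.116 -1.666 -3.151
v -2.659 -1.98 -3.024
v -3.404 -1.514 -1.749
v -2.56 -1.604 -3.044
v -2.722 -1.256 -3.115
v -3.068 -1.1 -3.203
v -3.437 -1.209 -3.267
v -3.656 -1.532 -3.276
v -3.622 -1.917 -3.228
v -3.352 -2.185 -3.143
v -2.971 -2.21 -3.063
f 2 1 4
f 2 4 3
f 4 1 5
f 4 5 3
f 5 1 6
f 5 6 3
f 6 1 7
f 6 7 3
f 7 1 8
f 7 8 3
f 8 1 9
f 8 9 3
f 9 1 10
f 9 10 3
f 10 1 11
f 10 11 3
f 11 1 12
f 11 12 3
f 12 1 13
f 12 13 3
f 13 1 14
f 13 14 3
f 14 1 15
f 14 15 3
f 15 1 2
f 15 2 3
f 16 27 21
f 16 21 17
f 16 17 23
f 16 23 26
f 16 26 27
f 17 21 25
f 21 27 20
f 27 26 18
f 26 23 22
f 23 17 24
f 19 25 20
f 19 20 18
f 19 18 22
f 19 22 24
f 19 24 25
f 20 25 21
f 18 20 27
f 22 18 26
f 24 22 23
f 25 24 17
f 29 31 28
f 32 29 28
f 28 31 30
f 30 32 28
f 29 35 31
f 33 29 32
f 33 35 29
f 31 35 30
f 34 32 30
f 30 35 34
f 34 33 32
f 35 33 34
f 37 39 36
f 40 37 36
f 36 39 38
f 38 40 36
f 37 43 39
f 41 37 40
f 41 43 37
f 39 43 38
f 42 40 38
f 38 43 42
f 42 41 40
f 43 41 42
f 45 44 47
f 45 47 46
f 47 44 48
f 47 48 46
f 48 44 49
f 48 49 46
f 49 44 50
f 49 50 46
f 50 44 51
f 50 51 46
f 51 44 52
f 51 52 46
f 52 44 53
f 52 53 46
f 53 44 54
f 53 54 46
f 54 44 45
f 54 45 46

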